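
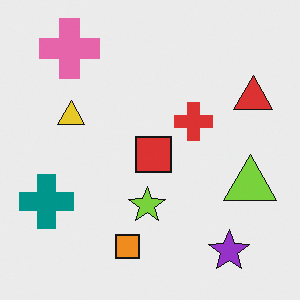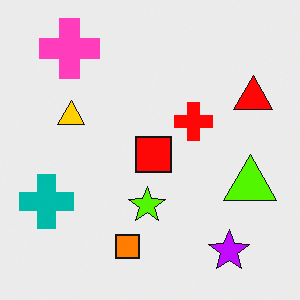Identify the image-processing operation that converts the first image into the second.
It was made much more vivid (saturation change).

All colors are more vivid — a global saturation change.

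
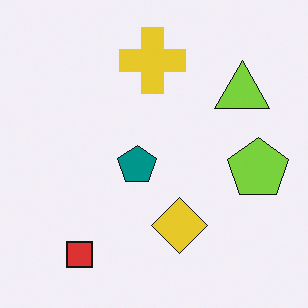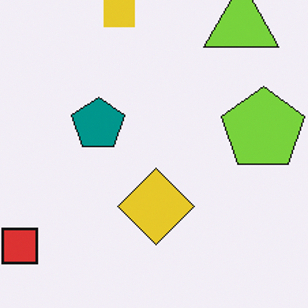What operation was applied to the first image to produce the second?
The second image is the first cropped slightly and scaled back up.

The visible shapes are larger and the field of view is narrower; shapes near the original edges may be partly or wholly outside the frame — a crop-and-rescale.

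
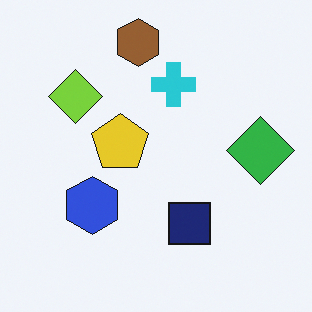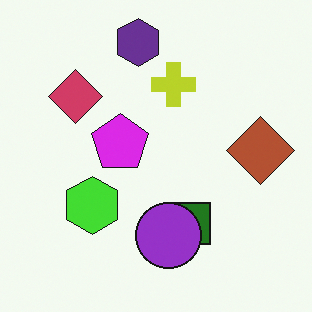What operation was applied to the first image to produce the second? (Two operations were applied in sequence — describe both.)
The transformation is: hue-shifted by a large amount, then overlaid with an additional purple circle.

Every shape's color has rotated by the same amount around the hue wheel — a uniform hue shift. A purple circle appears in the second image that is absent from the first.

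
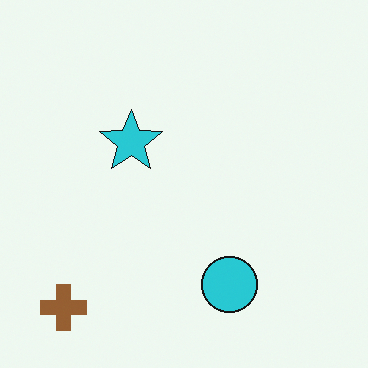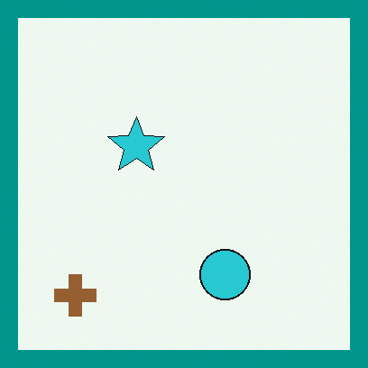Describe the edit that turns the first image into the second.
It was framed with a teal border.

A solid teal frame runs around the edge of the second image, with the content slightly shrunk inside it.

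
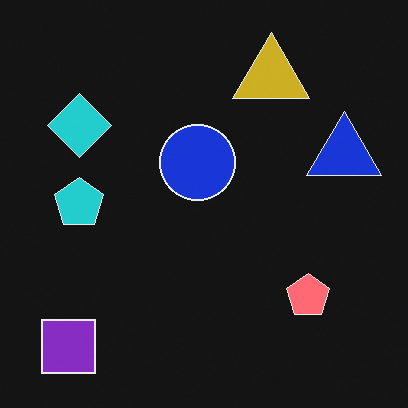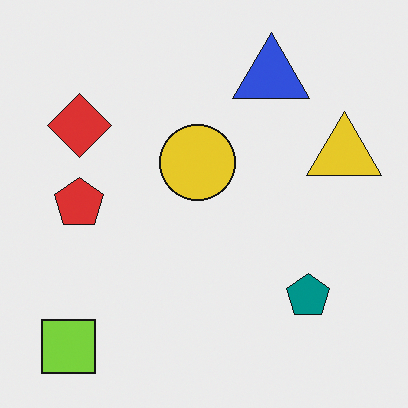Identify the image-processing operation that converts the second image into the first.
This is the original image color-inverted (negative).

The light background has become dark and every shape's color is its complement — a photographic negative.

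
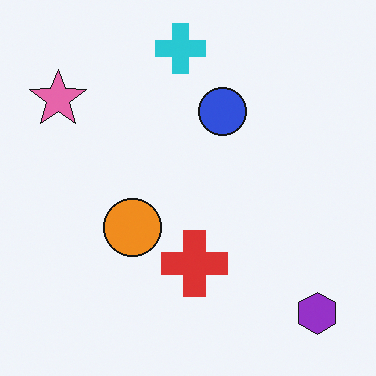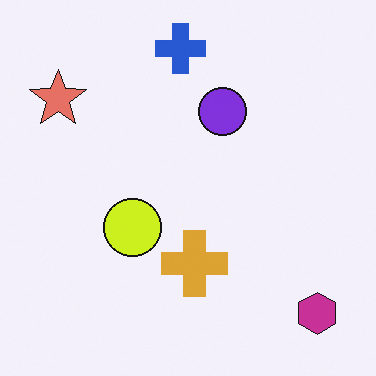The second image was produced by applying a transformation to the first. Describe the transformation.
This is the original image hue-shifted by a small amount.

Every shape's color has rotated by the same amount around the hue wheel — a uniform hue shift.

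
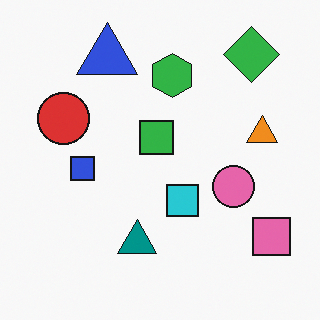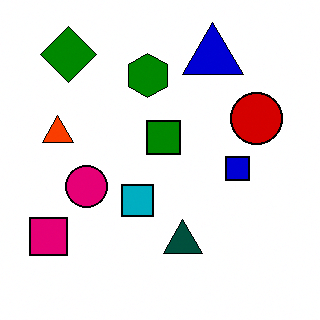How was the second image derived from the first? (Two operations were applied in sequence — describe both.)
The transformation is: flipped horizontally (left ↔ right), then boosted in contrast.

The pink square is in the bottom-right of the first image and the bottom-left of the second — shapes on opposite sides of the vertical midline have swapped in a mirror flip. Tones are pushed away from mid-grey across the whole image — a global contrast change.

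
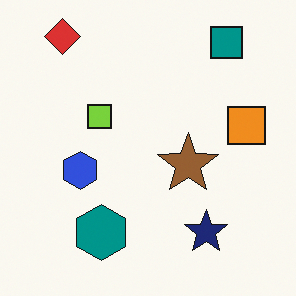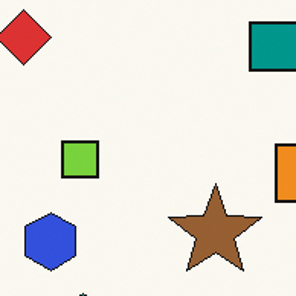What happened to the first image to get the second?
Cropped to a modestly smaller region and rescaled.

The visible shapes are larger and the field of view is narrower; shapes near the original edges may be partly or wholly outside the frame — a crop-and-rescale.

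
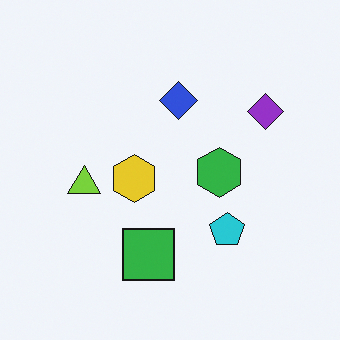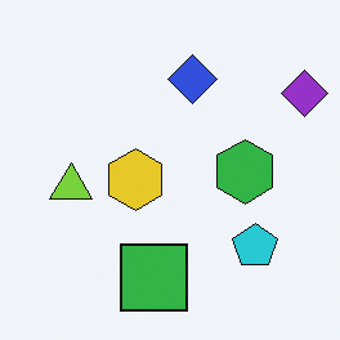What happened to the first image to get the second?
Cropped slightly and scaled back up.

The visible shapes are larger and the field of view is narrower; shapes near the original edges may be partly or wholly outside the frame — a crop-and-rescale.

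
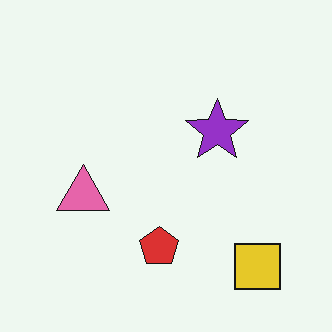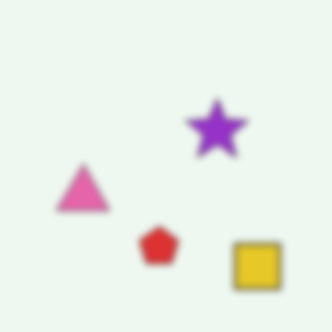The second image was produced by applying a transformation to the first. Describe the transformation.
The second image is the first moderately blurred.

Shape edges and outlines are uniformly softened across the whole image.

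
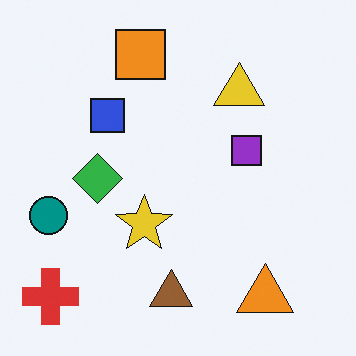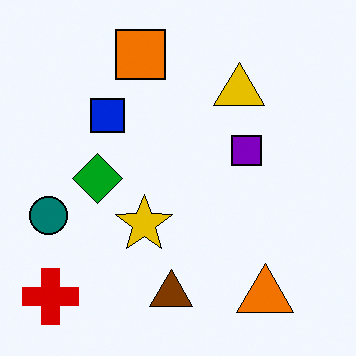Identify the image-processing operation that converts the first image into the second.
This is the original image given slightly increased contrast.

Tones are pushed away from mid-grey across the whole image — a global contrast change.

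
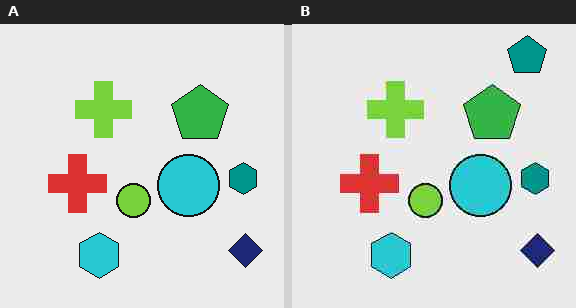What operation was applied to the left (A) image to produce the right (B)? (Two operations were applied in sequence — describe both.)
The image was heavily JPEG-compressed with obvious blocking artifacts, then overlaid with an additional teal pentagon.

Blocky 8×8 compression artifacts appear around shape edges and the flat background shows ringing — characteristic JPEG degradation. A teal pentagon appears in the right (B) image that is absent from the left (A).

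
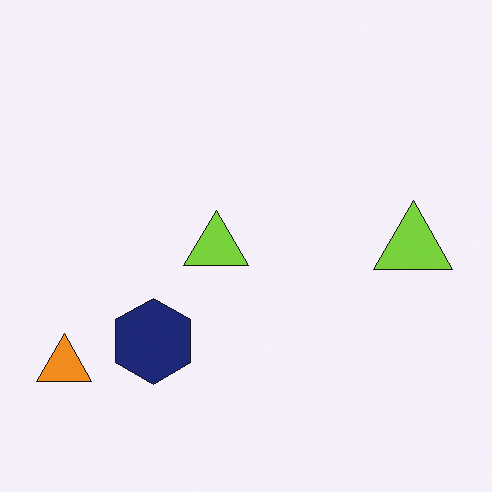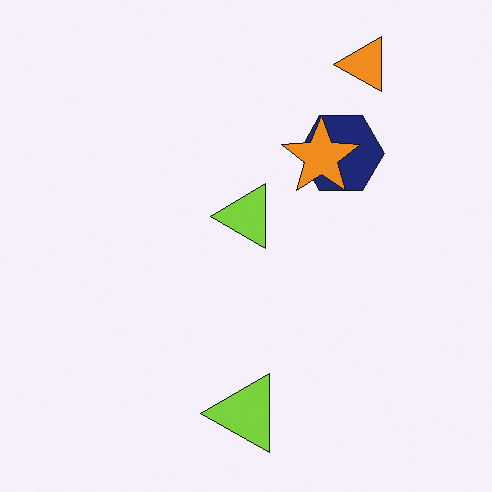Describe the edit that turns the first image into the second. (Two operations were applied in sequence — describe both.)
Transposed (reflected across the top-left ↔ bottom-right diagonal), then overlaid with an additional orange star.

Shapes have swapped their row and column positions — what was in the top-right is now in the bottom-left — a diagonal reflection. An orange star appears in the second image that is absent from the first.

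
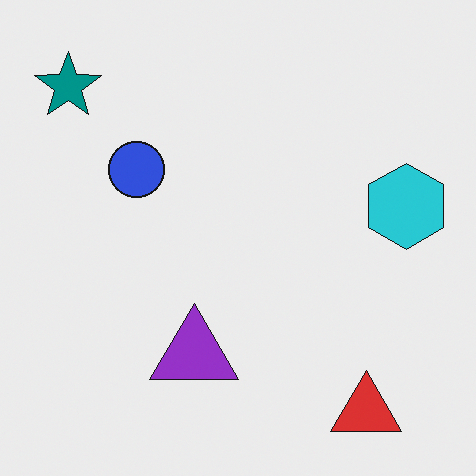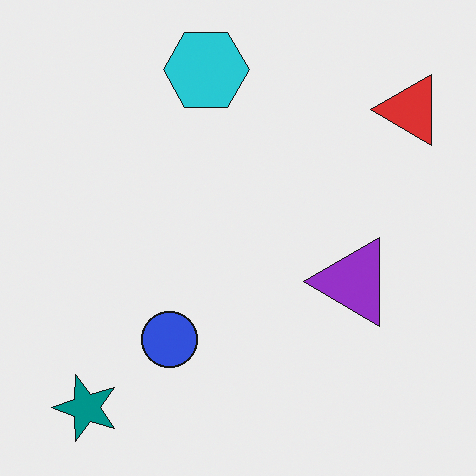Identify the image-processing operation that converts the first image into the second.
The second image is the first rotated 90° counter-clockwise.

The teal star sits in the top-left of the first image and the bottom-left of the second — consistent with a whole-image 90° counter-clockwise rotation.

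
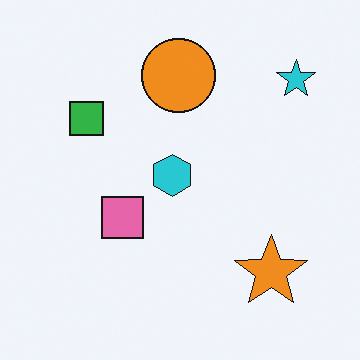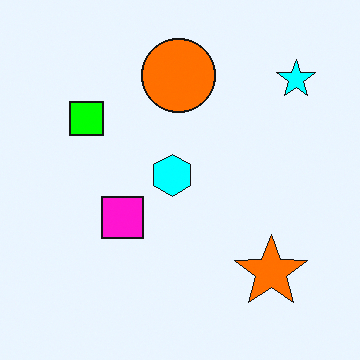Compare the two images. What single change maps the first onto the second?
The transformation is: heavily oversaturated.

All colors are more vivid — a global saturation change.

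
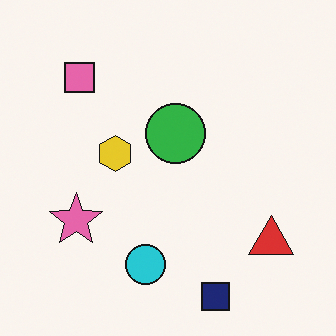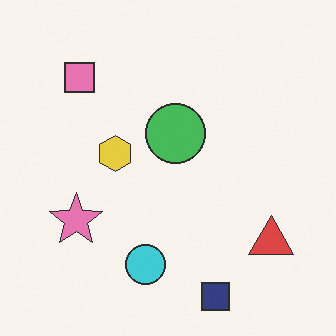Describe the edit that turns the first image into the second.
The transformation is: given slightly reduced contrast.

Tones are pushed toward mid-grey across the whole image — a global contrast change.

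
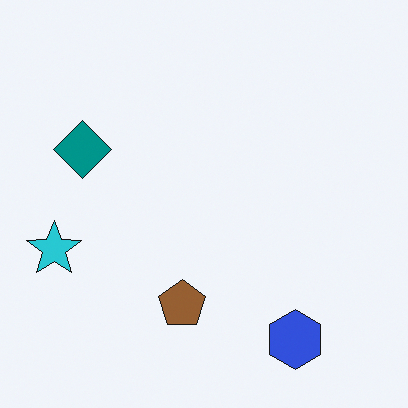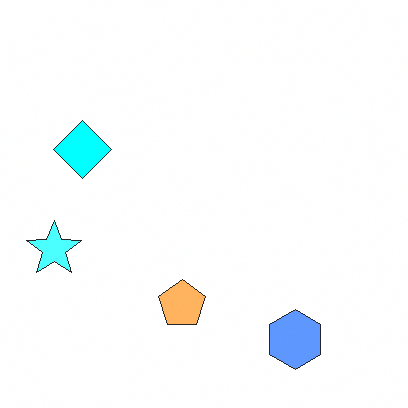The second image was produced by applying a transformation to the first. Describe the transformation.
Noticeably brightened.

Every pixel — background and shapes alike — is uniformly brightened.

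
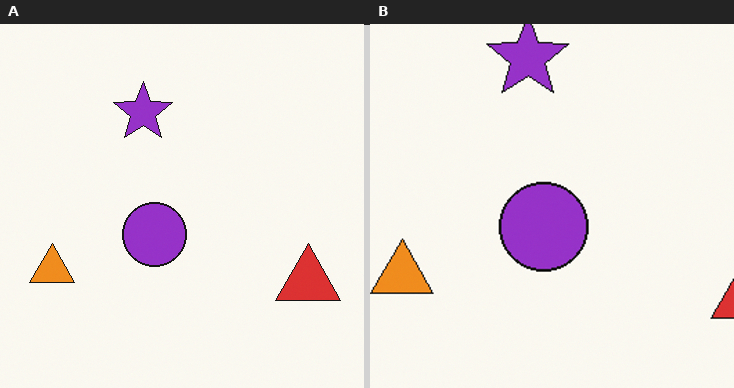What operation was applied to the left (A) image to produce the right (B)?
It was cropped slightly and scaled back up.

The visible shapes are larger and the field of view is narrower; shapes near the original edges may be partly or wholly outside the frame — a crop-and-rescale.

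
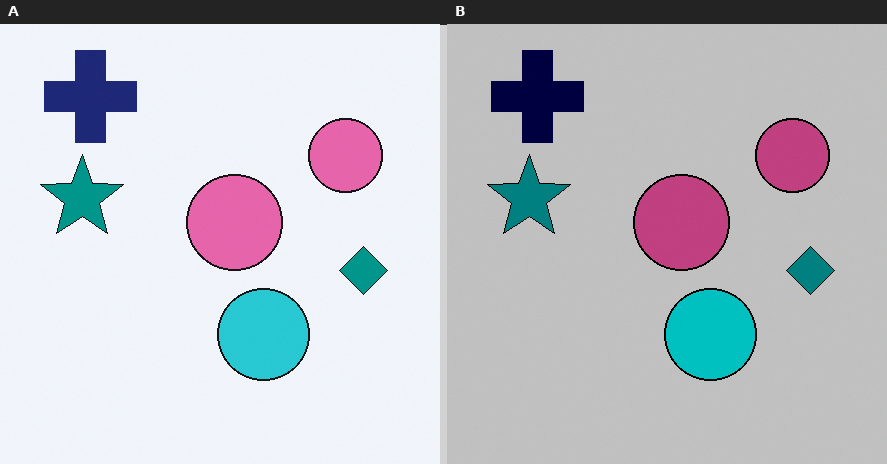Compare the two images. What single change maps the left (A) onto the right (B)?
Aggressively posterized.

Each flat color has snapped to a coarser quantized level — most visibly, the near-white background has dropped to a flat grey.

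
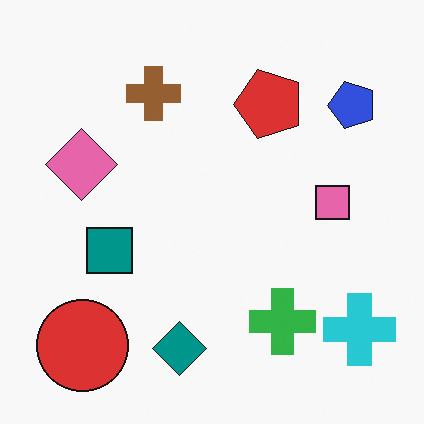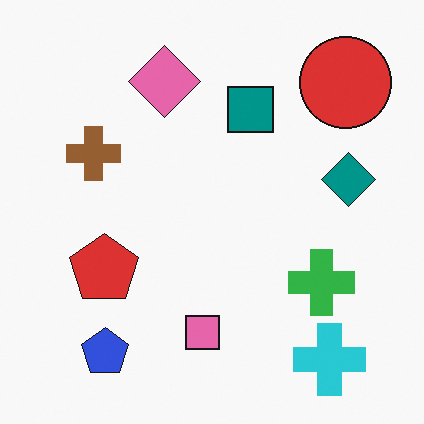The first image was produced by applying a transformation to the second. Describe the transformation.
It was transposed (reflected across the top-left ↔ bottom-right diagonal).

Shapes have swapped their row and column positions — what was in the top-right is now in the bottom-left — a diagonal reflection.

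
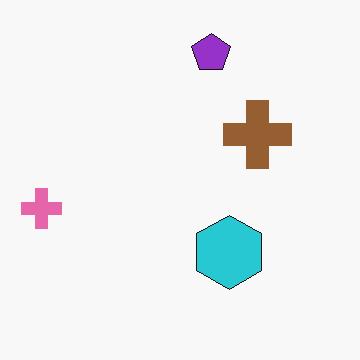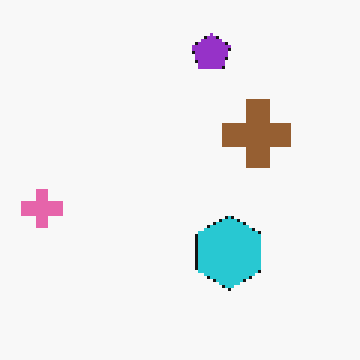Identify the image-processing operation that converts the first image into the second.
The transformation is: mildly pixelated.

Shapes are reduced to large square blocks; fine edges and outlines are lost — a downscale-then-upscale (mosaic) effect.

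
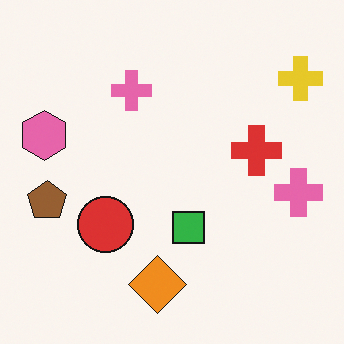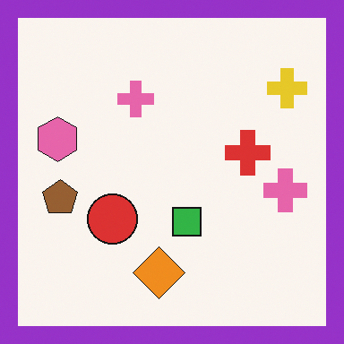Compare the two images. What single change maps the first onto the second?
The transformation is: framed with a purple border.

A solid purple frame runs around the edge of the second image, with the content slightly shrunk inside it.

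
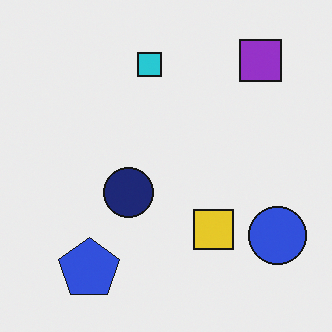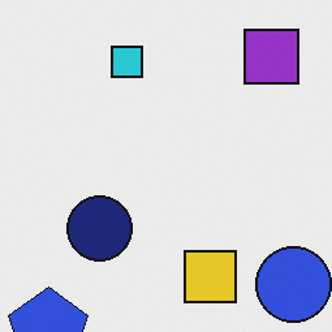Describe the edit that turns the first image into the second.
It was cropped to a modestly smaller region and rescaled.

The visible shapes are larger and the field of view is narrower; shapes near the original edges may be partly or wholly outside the frame — a crop-and-rescale.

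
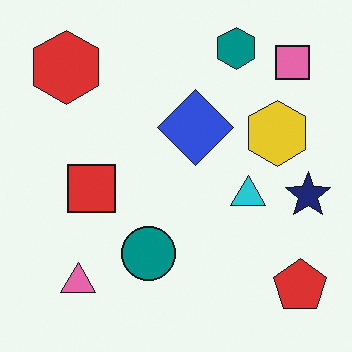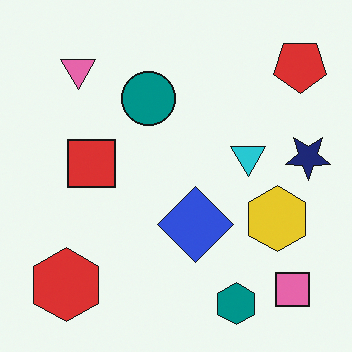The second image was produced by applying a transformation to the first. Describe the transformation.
The image was flipped vertically (top ↔ bottom).

The teal hexagon is in the top-right of the first image and the bottom-right of the second — shapes on opposite sides of the horizontal midline have swapped in a mirror flip.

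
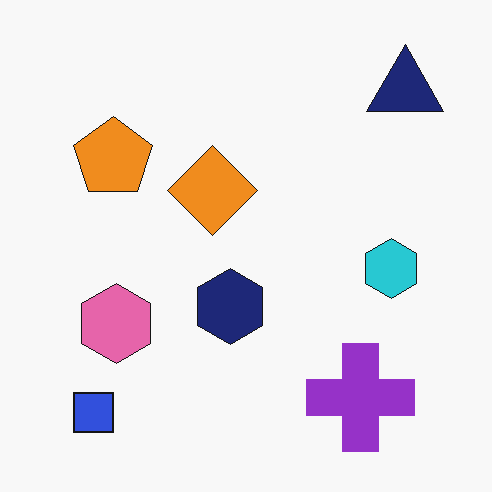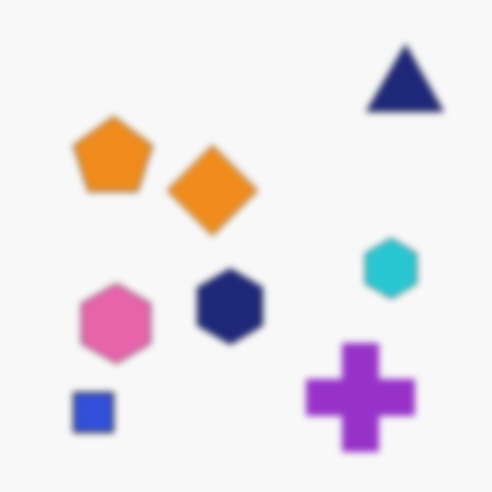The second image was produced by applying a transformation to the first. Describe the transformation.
This is the original image noticeably gaussian-blurred.

Shape edges and outlines are uniformly softened across the whole image.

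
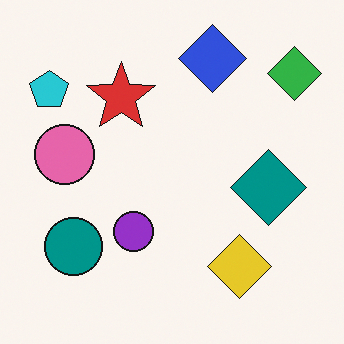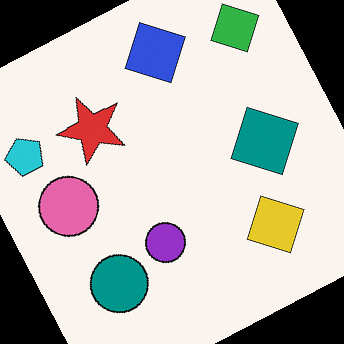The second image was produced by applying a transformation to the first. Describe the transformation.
It was rotated counter-clockwise by a moderate amount.

Every shape is tilted by the same angle and the image corners show triangular fill wedges — a whole-image rotation by a non-right angle.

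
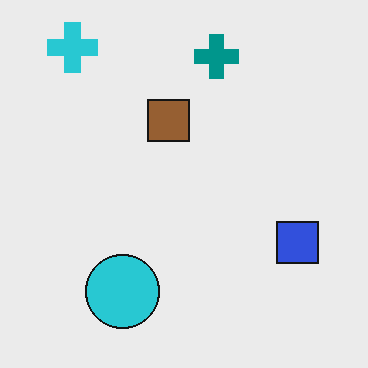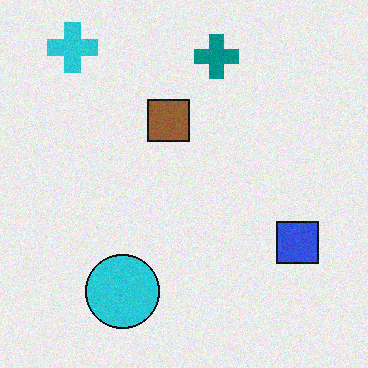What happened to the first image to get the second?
It was degraded with a light layer of grain.

Random speckle covers the whole image, including the flat background.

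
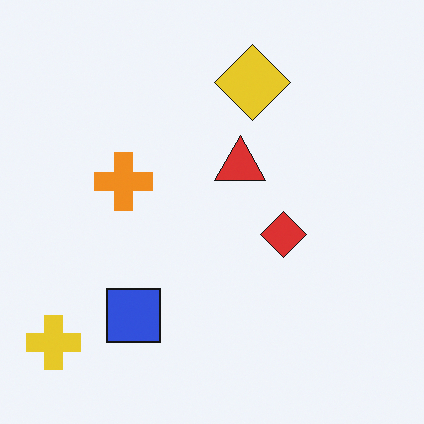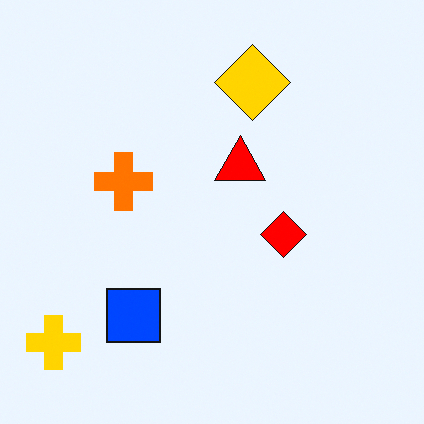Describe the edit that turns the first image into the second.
The transformation is: heavily oversaturated.

All colors are more vivid — a global saturation change.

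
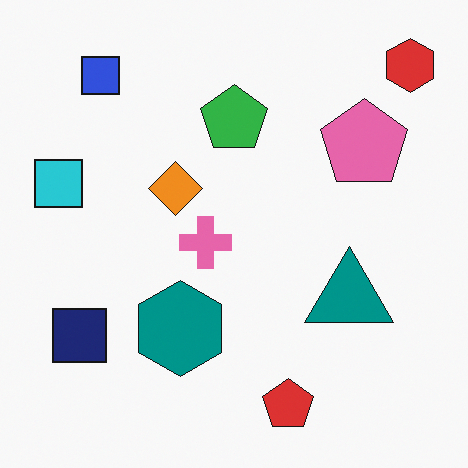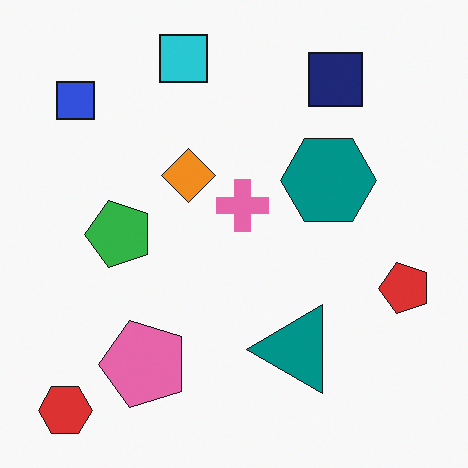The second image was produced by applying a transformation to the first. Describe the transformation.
Transposed (reflected across the top-left ↔ bottom-right diagonal).

Shapes have swapped their row and column positions — what was in the top-right is now in the bottom-left — a diagonal reflection.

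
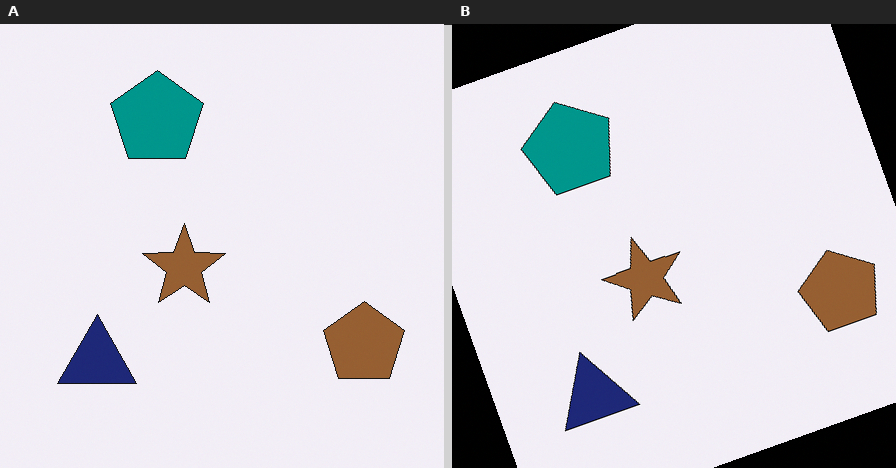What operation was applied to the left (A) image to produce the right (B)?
The right (B) image is the left (A) rotated counter-clockwise by a moderate amount.

Every shape is tilted by the same angle and the image corners show triangular fill wedges — a whole-image rotation by a non-right angle.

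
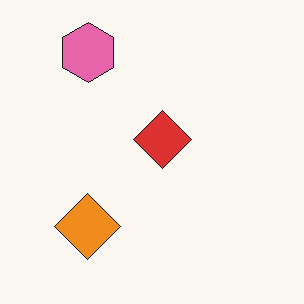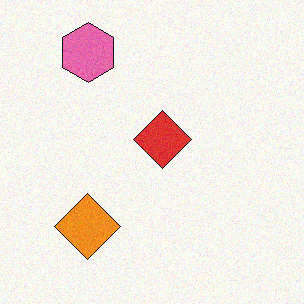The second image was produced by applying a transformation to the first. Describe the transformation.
The image was degraded with light additive noise.

Random speckle covers the whole image, including the flat background.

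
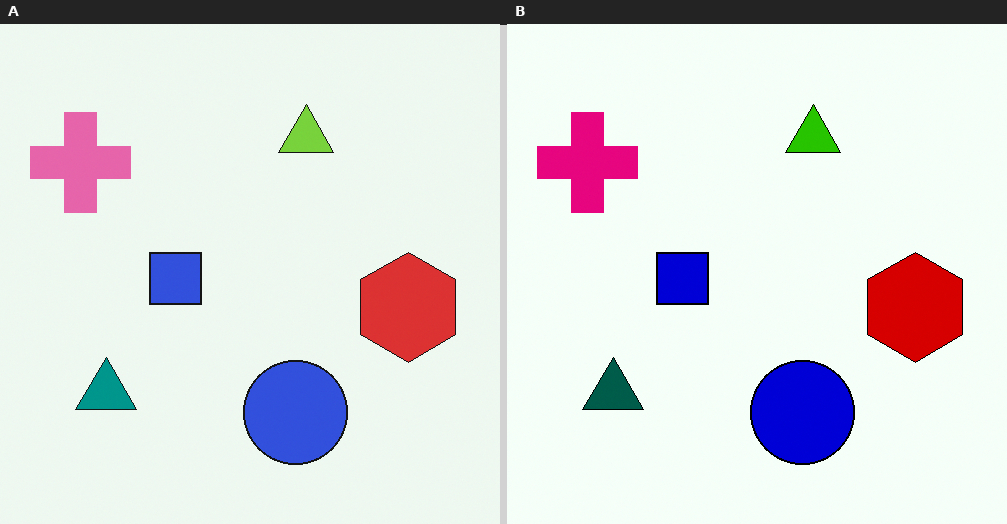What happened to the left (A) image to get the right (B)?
The right (B) image is the left (A) given much higher contrast.

Tones are pushed away from mid-grey across the whole image — a global contrast change.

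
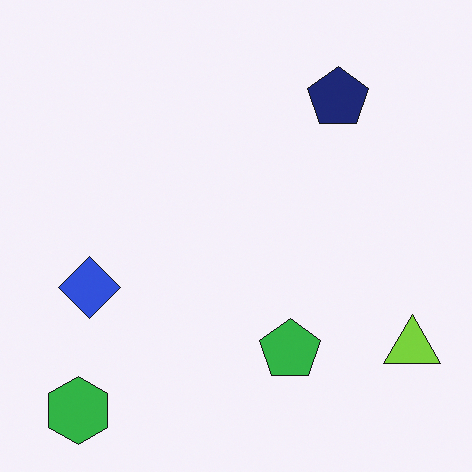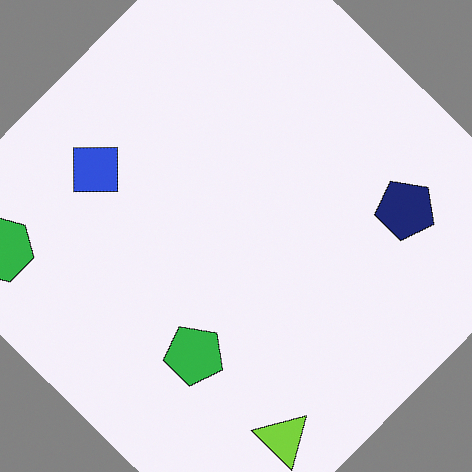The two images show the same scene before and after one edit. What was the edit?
It was rotated clockwise by a large amount — several tens of degrees.

Every shape is tilted by the same angle and the image corners show triangular fill wedges — a whole-image rotation by a non-right angle.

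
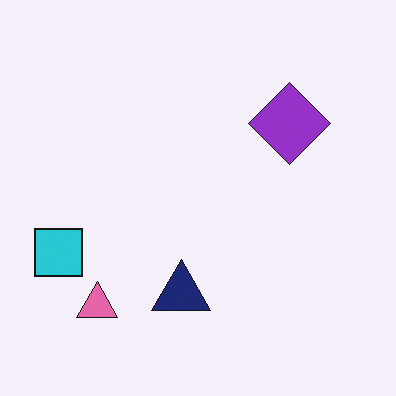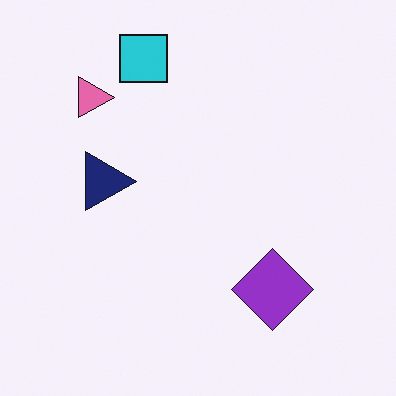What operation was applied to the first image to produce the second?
The image was rotated 90° clockwise.

The cyan square sits in the left of the first image and the top of the second — consistent with a whole-image 90° clockwise rotation.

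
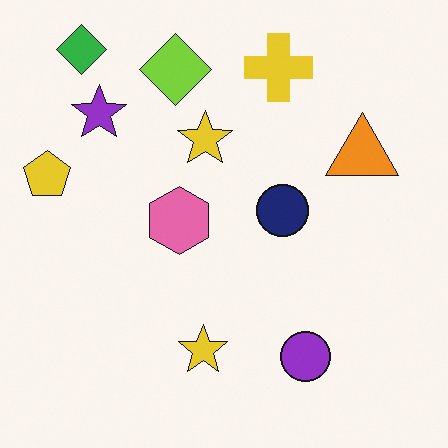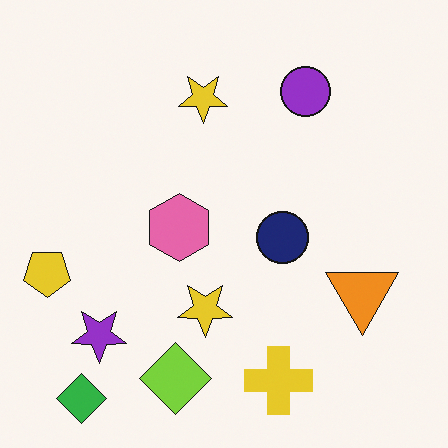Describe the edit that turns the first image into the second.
The second image is the first flipped vertically (top ↔ bottom).

The green diamond is in the top-left of the first image and the bottom-left of the second — shapes on opposite sides of the horizontal midline have swapped in a mirror flip.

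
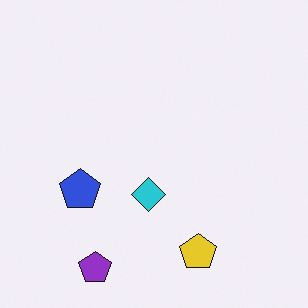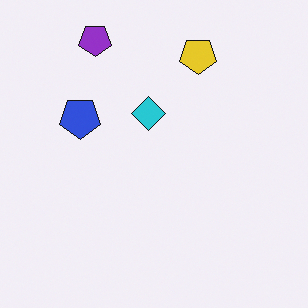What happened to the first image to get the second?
Flipped vertically (top ↔ bottom).

The purple pentagon is in the bottom-left of the first image and the top-left of the second — shapes on opposite sides of the horizontal midline have swapped in a mirror flip.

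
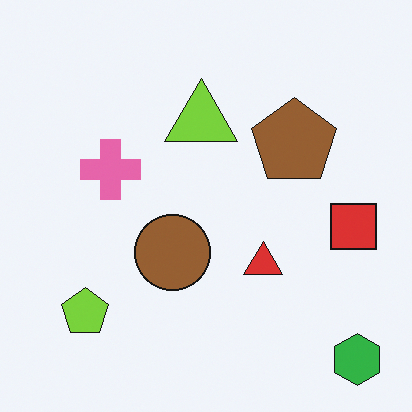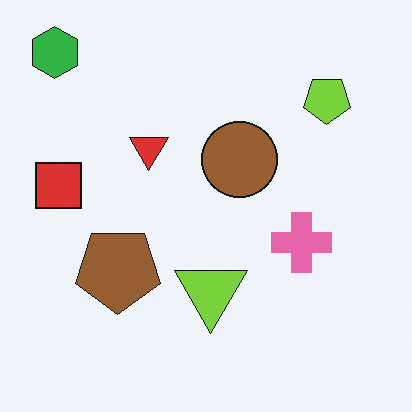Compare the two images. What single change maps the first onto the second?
Rotated 180°.

The green hexagon sits in the bottom-right of the first image and the top-left of the second — consistent with a whole-image 180° rotation.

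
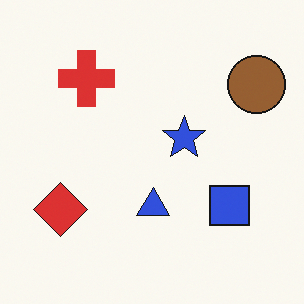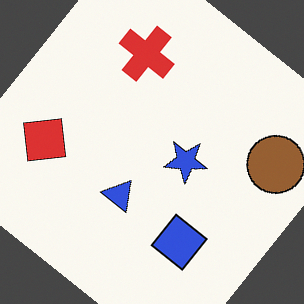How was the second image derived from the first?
Rotated clockwise by a large amount — several tens of degrees.

Every shape is tilted by the same angle and the image corners show triangular fill wedges — a whole-image rotation by a non-right angle.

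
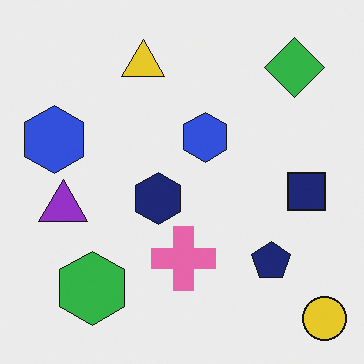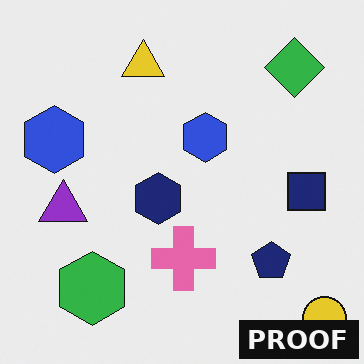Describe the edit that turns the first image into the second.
This is the original image watermarked with the text "PROOF" in the lower-right corner.

A dark label reading "PROOF" appears in the lower-right corner.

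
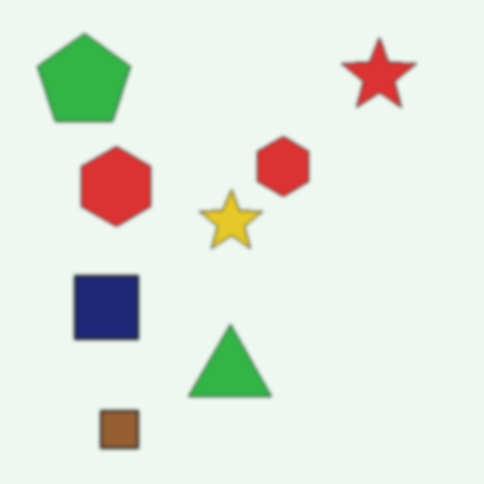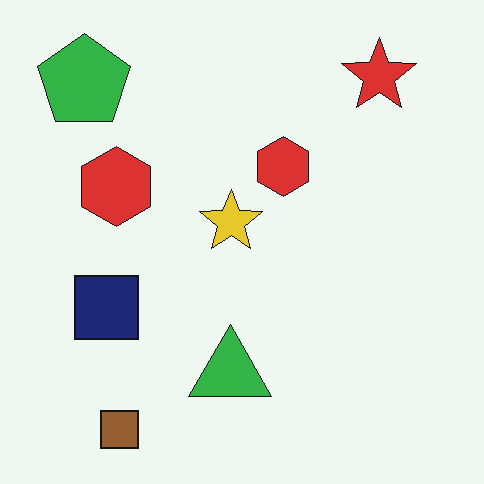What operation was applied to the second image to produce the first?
This is the original image given a subtle gaussian blur.

Shape edges and outlines are uniformly softened across the whole image.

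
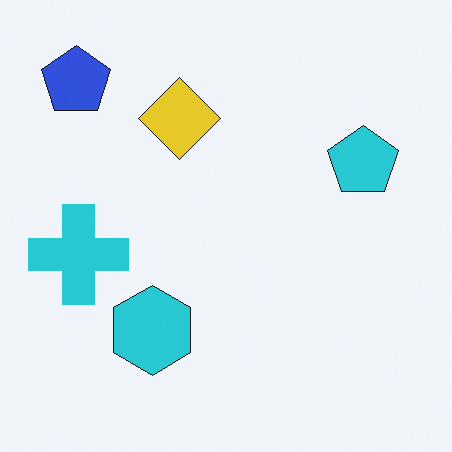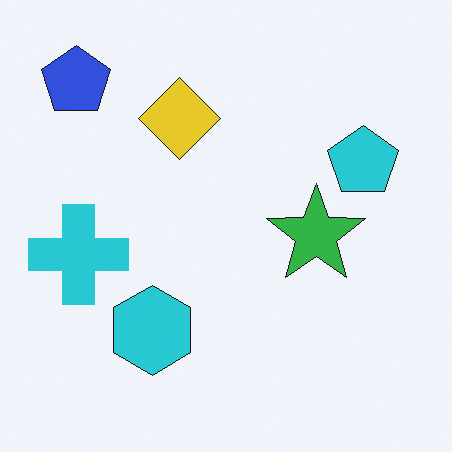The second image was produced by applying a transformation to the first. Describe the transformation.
This is the original image overlaid with an additional green star.

A green star appears in the second image that is absent from the first.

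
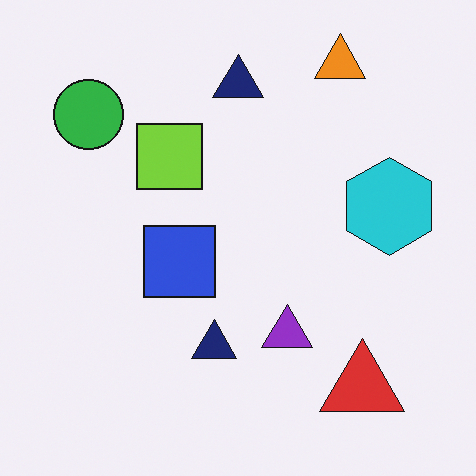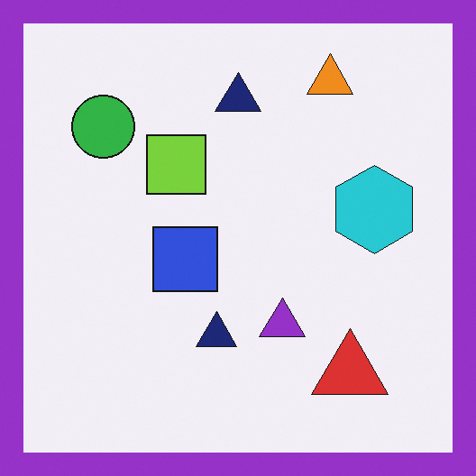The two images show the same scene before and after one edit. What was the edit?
The image was framed with a purple border.

A solid purple frame runs around the edge of the second image, with the content slightly shrunk inside it.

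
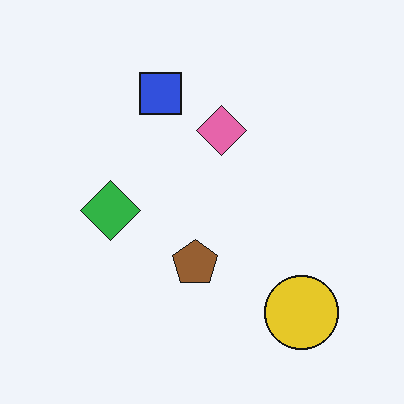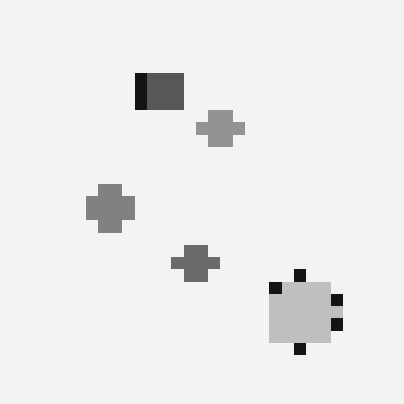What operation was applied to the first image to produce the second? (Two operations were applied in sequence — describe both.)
The image was converted to grayscale, then coarsely pixelated.

All color is removed — every shape is now a shade of grey. Shapes are reduced to large square blocks; fine edges and outlines are lost — a downscale-then-upscale (mosaic) effect.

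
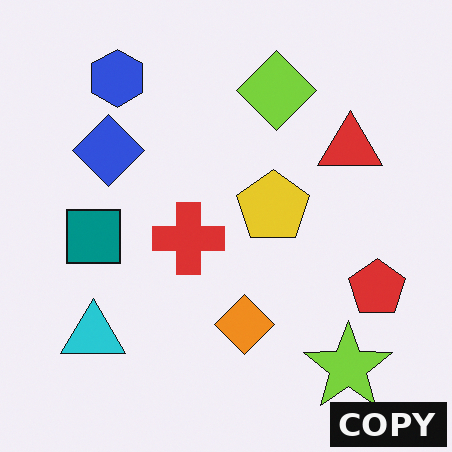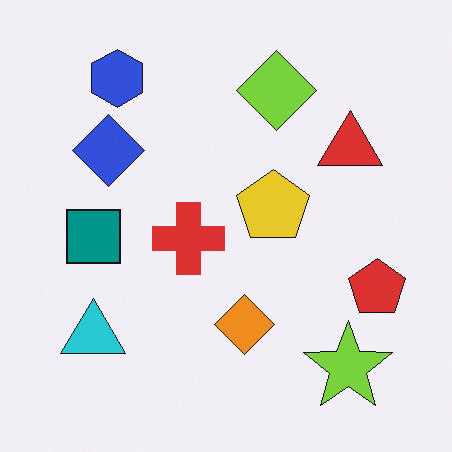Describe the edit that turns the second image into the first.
The image was watermarked with the text "COPY" in the lower-right corner.

A dark label reading "COPY" appears in the lower-right corner.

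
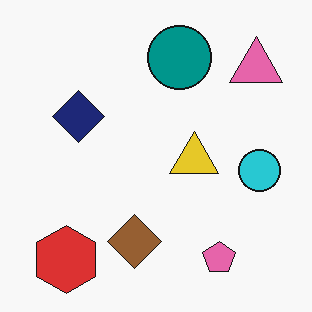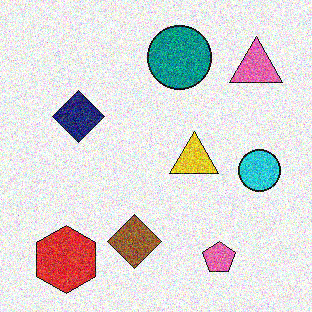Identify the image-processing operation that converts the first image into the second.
Degraded with a thick layer of grain.

Random speckle covers the whole image, including the flat background.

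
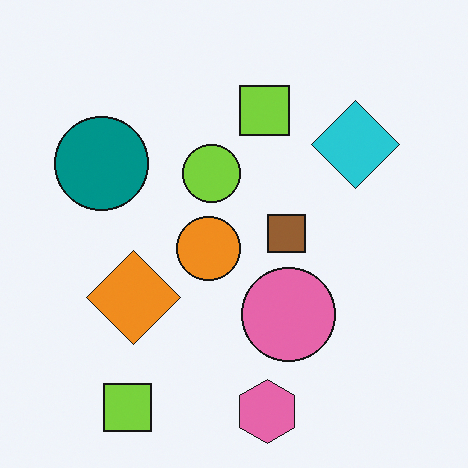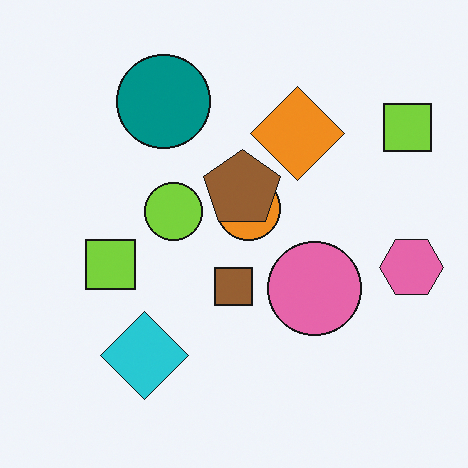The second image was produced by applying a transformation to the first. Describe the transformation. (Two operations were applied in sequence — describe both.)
Transposed (reflected across the top-left ↔ bottom-right diagonal), then overlaid with an additional brown pentagon.

Shapes have swapped their row and column positions — what was in the top-right is now in the bottom-left — a diagonal reflection. A brown pentagon appears in the second image that is absent from the first.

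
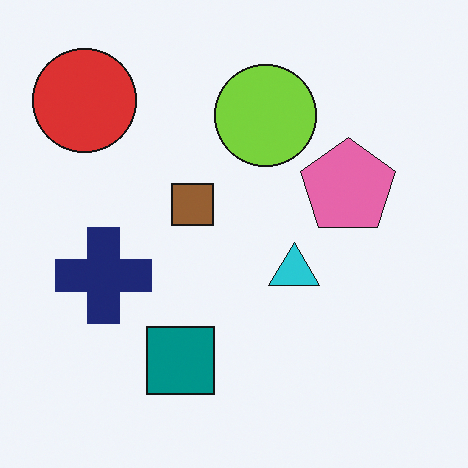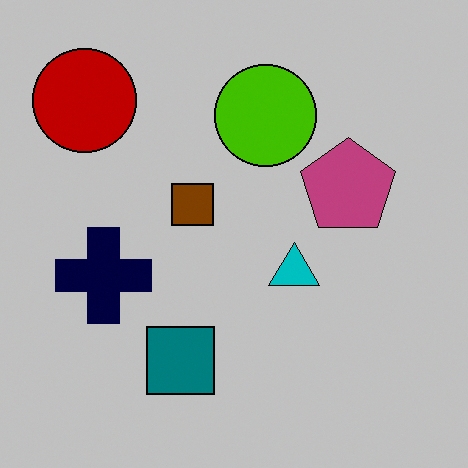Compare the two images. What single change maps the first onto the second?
This is the original image heavily posterized to just a handful of flat colors.

Each flat color has snapped to a coarser quantized level — most visibly, the near-white background has dropped to a flat grey.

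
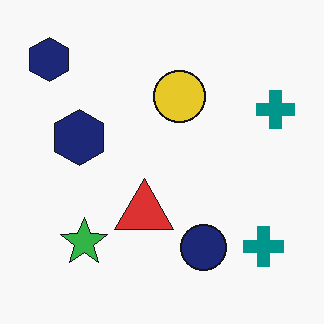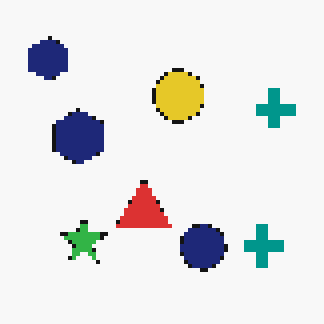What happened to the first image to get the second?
Lightly pixelated (a mild mosaic effect).

Shapes are reduced to large square blocks; fine edges and outlines are lost — a downscale-then-upscale (mosaic) effect.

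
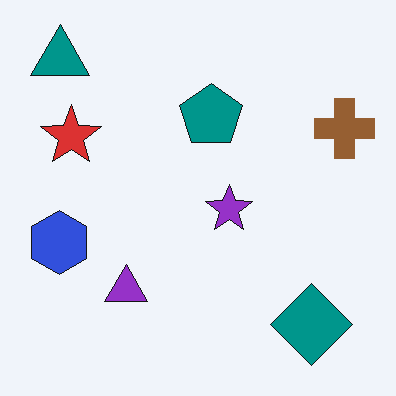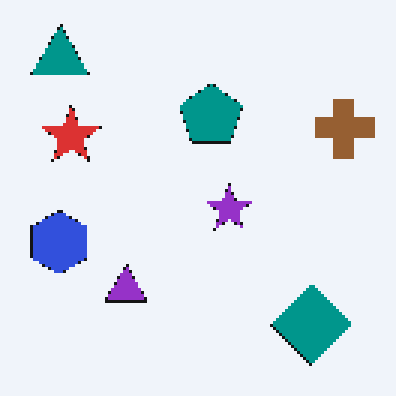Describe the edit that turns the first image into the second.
It was lightly pixelated (a mild mosaic effect).

Shapes are reduced to large square blocks; fine edges and outlines are lost — a downscale-then-upscale (mosaic) effect.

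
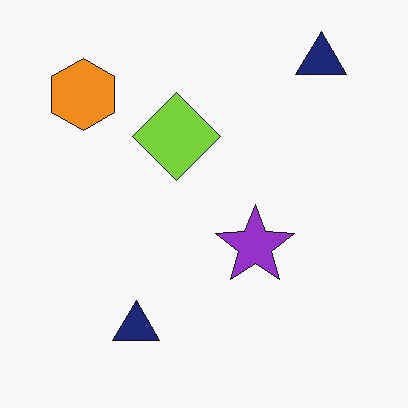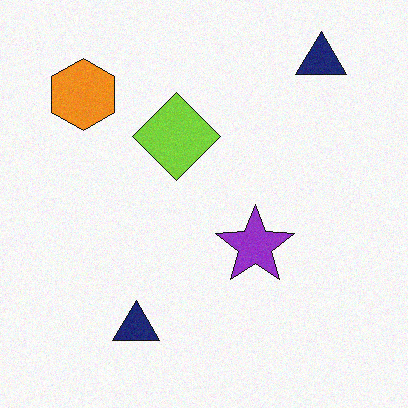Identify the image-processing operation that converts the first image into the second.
The transformation is: degraded with a light layer of grain.

Random speckle covers the whole image, including the flat background.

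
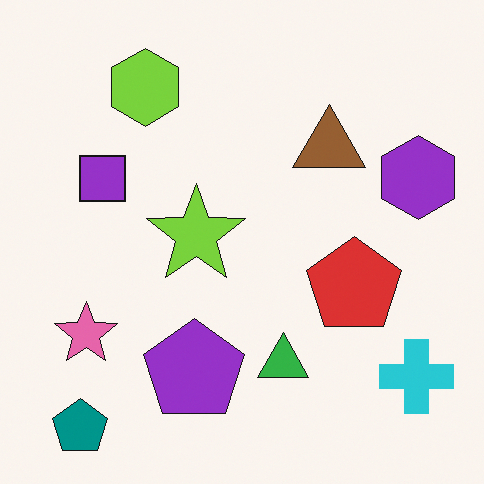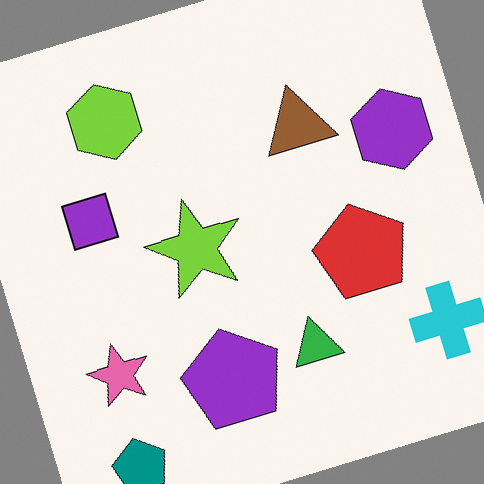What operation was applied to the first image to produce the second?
This is the original image rotated counter-clockwise by a clearly visible amount.

Every shape is tilted by the same angle and the image corners show triangular fill wedges — a whole-image rotation by a non-right angle.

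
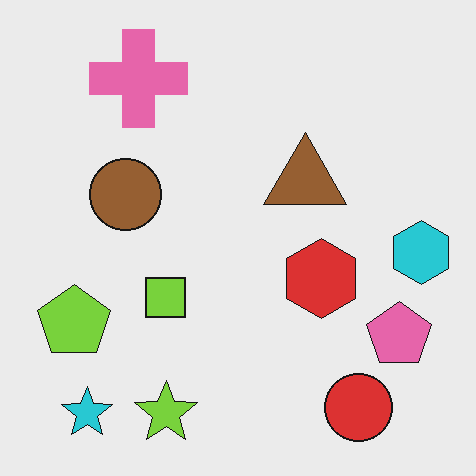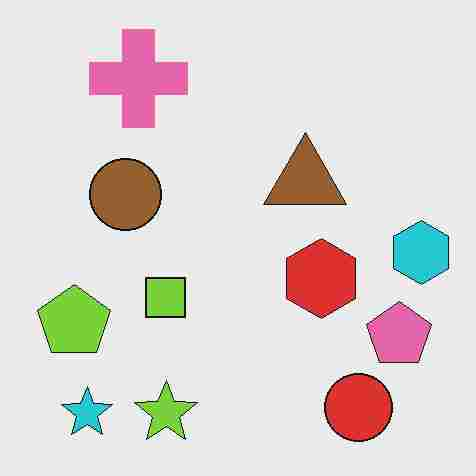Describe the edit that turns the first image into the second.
This is the original image heavily JPEG-compressed with obvious blocking artifacts.

Blocky 8×8 compression artifacts appear around shape edges and the flat background shows ringing — characteristic JPEG degradation.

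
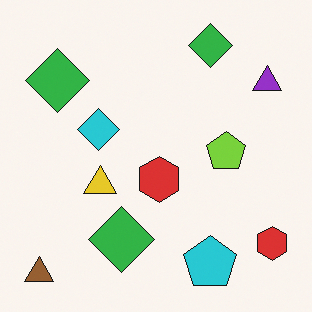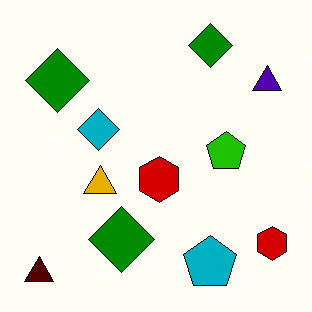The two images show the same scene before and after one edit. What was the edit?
This is the original image given much higher contrast.

Tones are pushed away from mid-grey across the whole image — a global contrast change.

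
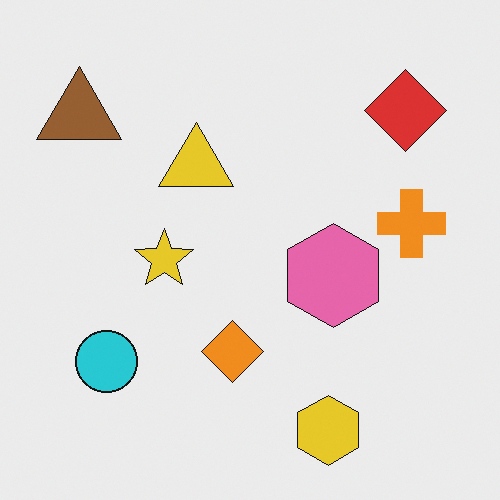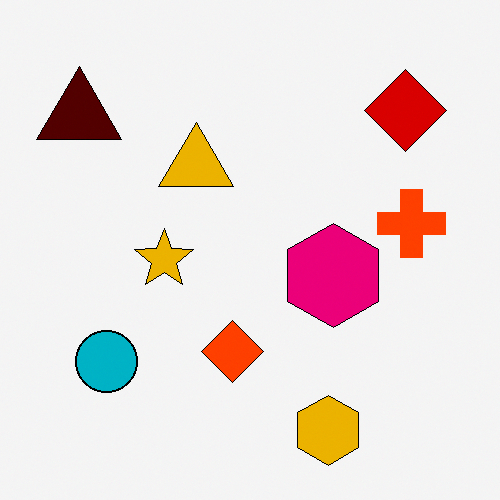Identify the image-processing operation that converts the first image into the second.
Given much higher contrast.

Tones are pushed away from mid-grey across the whole image — a global contrast change.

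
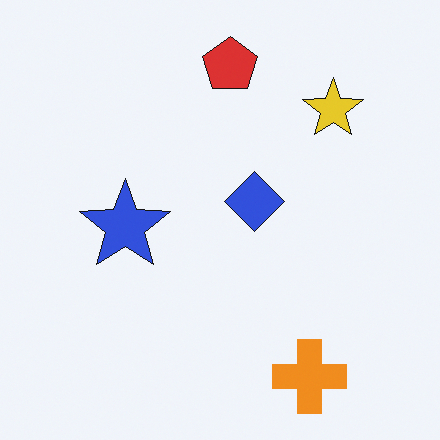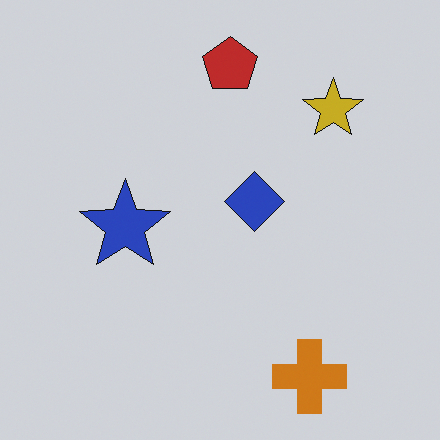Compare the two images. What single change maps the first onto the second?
The image was darkened a little.

Every pixel — background and shapes alike — is uniformly darkened.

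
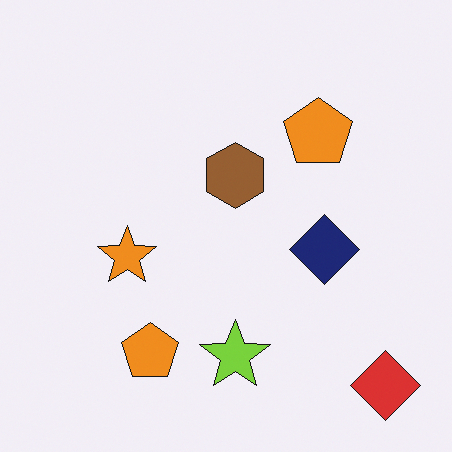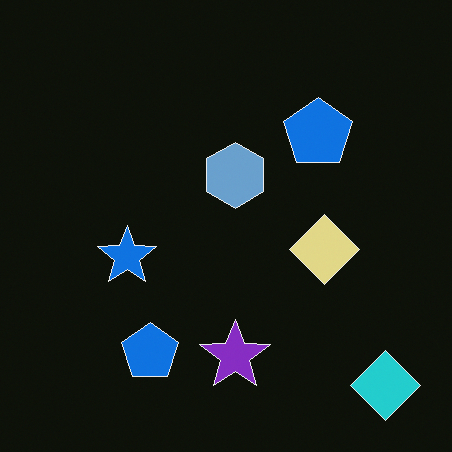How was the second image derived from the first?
The second image is the first color-inverted (negative).

The light background has become dark and every shape's color is its complement — a photographic negative.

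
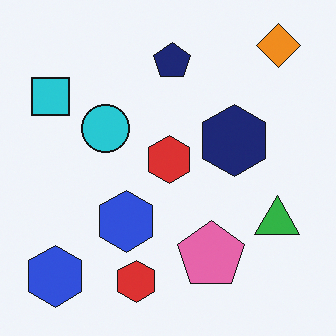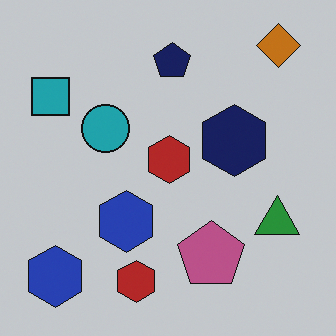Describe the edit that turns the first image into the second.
This is the original image slightly darkened.

Every pixel — background and shapes alike — is uniformly darkened.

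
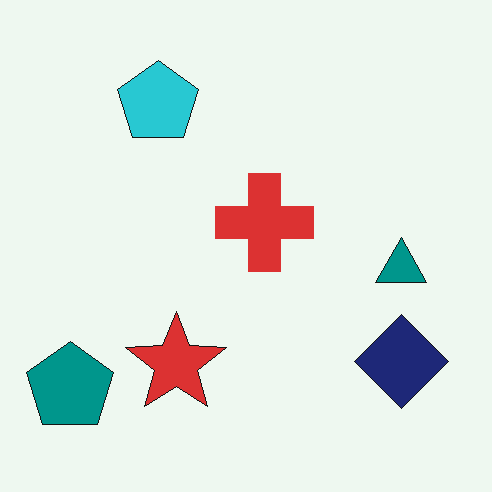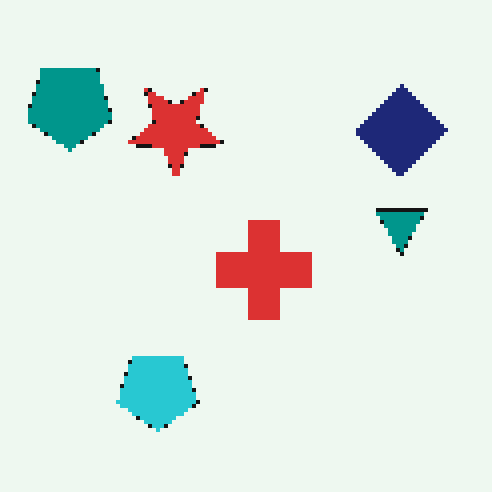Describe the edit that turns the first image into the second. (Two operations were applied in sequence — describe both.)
Mildly pixelated, then flipped vertically (top ↔ bottom).

Shapes are reduced to large square blocks; fine edges and outlines are lost — a downscale-then-upscale (mosaic) effect. The cyan pentagon is in the top-left of the first image and the bottom-left of the second — shapes on opposite sides of the horizontal midline have swapped in a mirror flip.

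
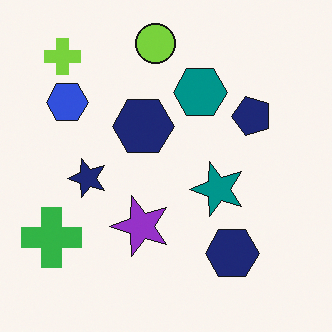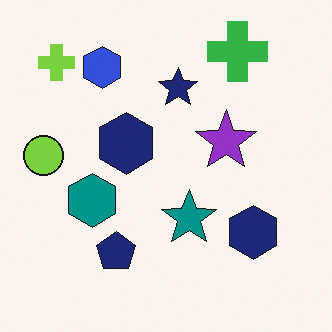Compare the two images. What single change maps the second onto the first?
The transformation is: transposed (reflected across the top-left ↔ bottom-right diagonal).

Shapes have swapped their row and column positions — what was in the top-right is now in the bottom-left — a diagonal reflection.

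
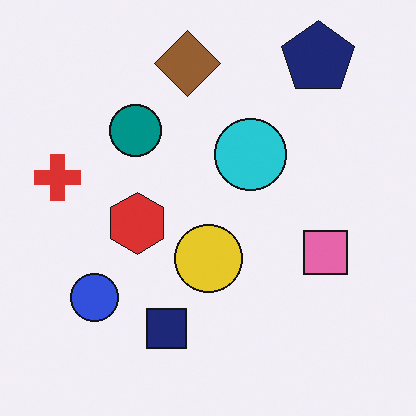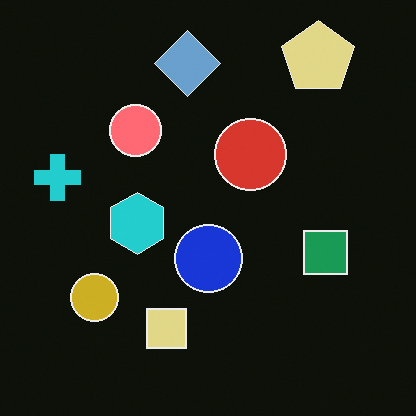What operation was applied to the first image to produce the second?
This is the original image color-inverted (negative).

The light background has become dark and every shape's color is its complement — a photographic negative.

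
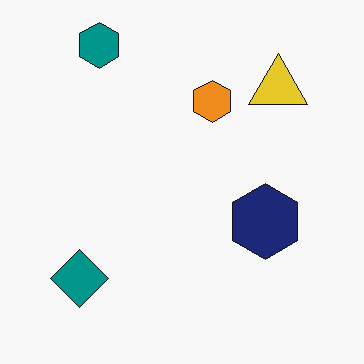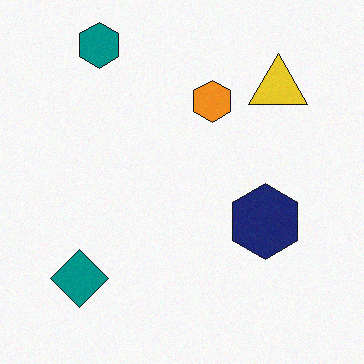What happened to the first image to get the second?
Degraded with a light layer of grain.

Random speckle covers the whole image, including the flat background.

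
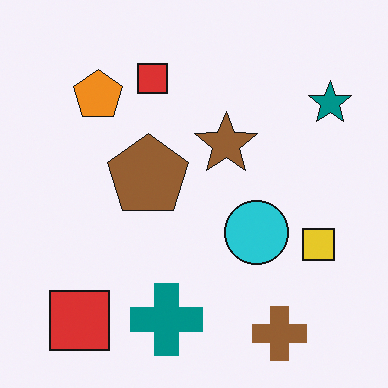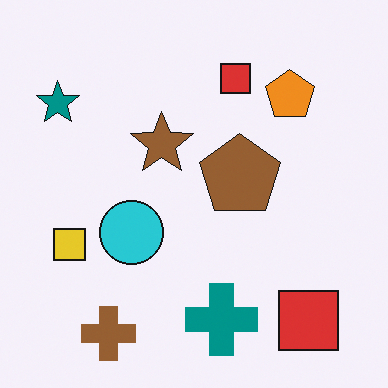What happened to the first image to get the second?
The second image is the first flipped horizontally (left ↔ right).

The teal star is in the top-right of the first image and the top-left of the second — shapes on opposite sides of the vertical midline have swapped in a mirror flip.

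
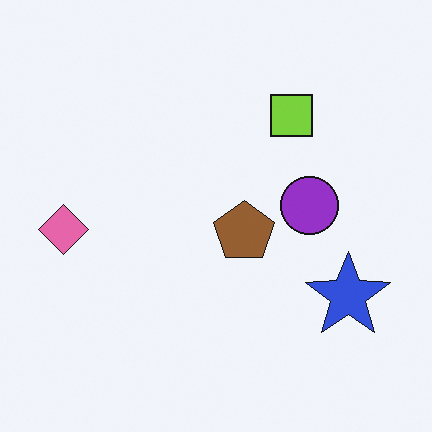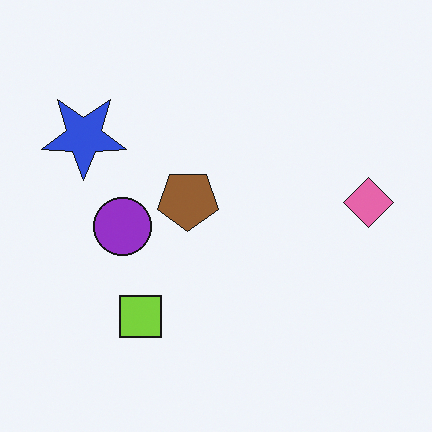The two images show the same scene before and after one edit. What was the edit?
It was rotated 180°.

The blue star sits in the bottom-right of the first image and the top-left of the second — consistent with a whole-image 180° rotation.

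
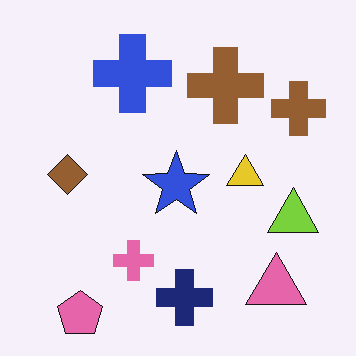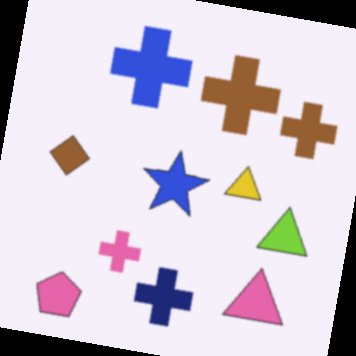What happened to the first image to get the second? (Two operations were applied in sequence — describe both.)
Slightly softened, then rotated clockwise by a small amount.

Shape edges and outlines are uniformly softened across the whole image. Every shape is tilted by the same angle and the image corners show triangular fill wedges — a whole-image rotation by a non-right angle.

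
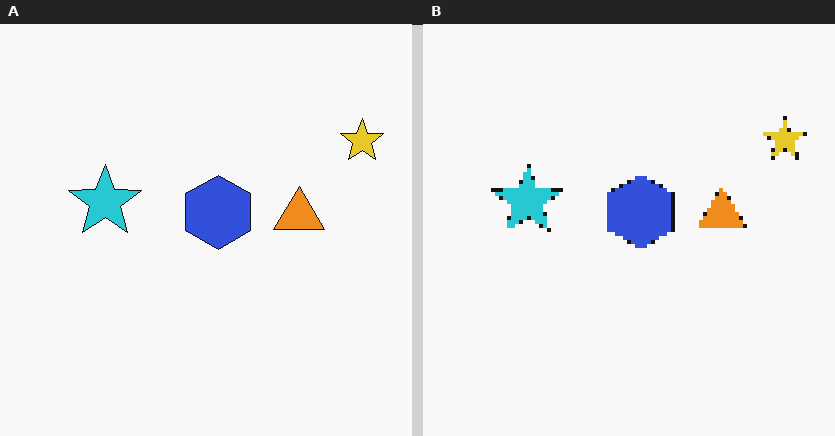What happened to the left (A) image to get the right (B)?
This is the original image lightly pixelated (a mild mosaic effect).

Shapes are reduced to large square blocks; fine edges and outlines are lost — a downscale-then-upscale (mosaic) effect.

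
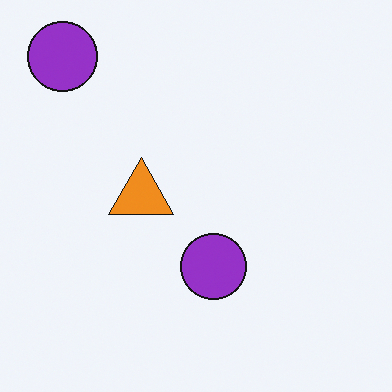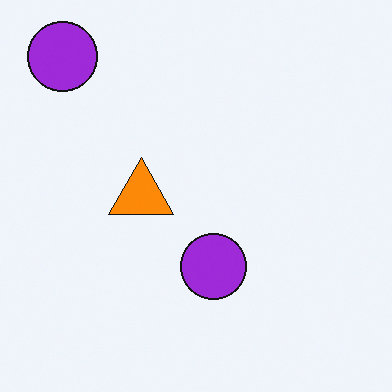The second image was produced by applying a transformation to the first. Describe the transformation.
This is the original image slightly oversaturated.

All colors are more vivid — a global saturation change.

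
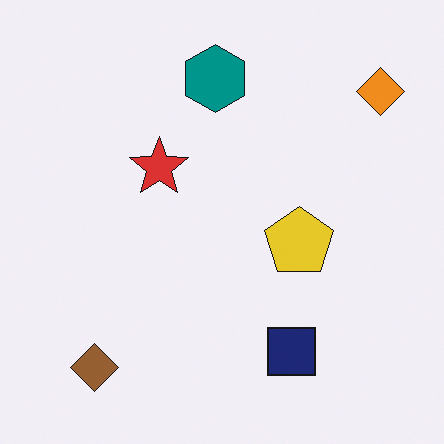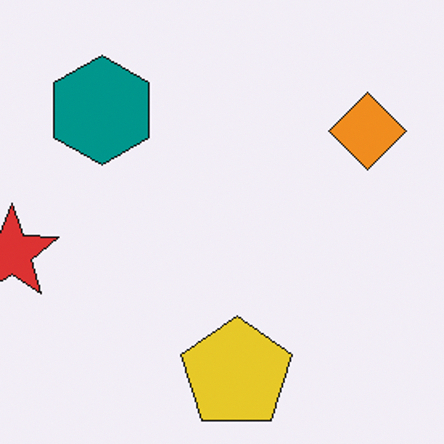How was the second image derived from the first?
The second image is the first cropped slightly and scaled back up.

The visible shapes are larger and the field of view is narrower; shapes near the original edges may be partly or wholly outside the frame — a crop-and-rescale.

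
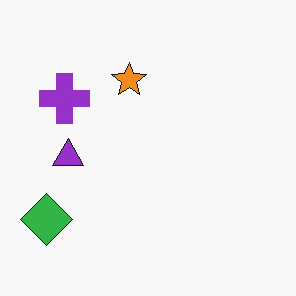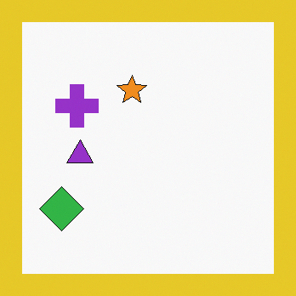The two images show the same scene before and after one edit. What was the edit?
Framed with a yellow border.

A solid yellow frame runs around the edge of the second image, with the content slightly shrunk inside it.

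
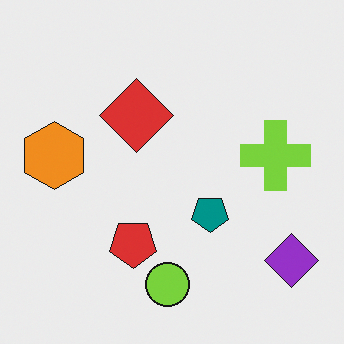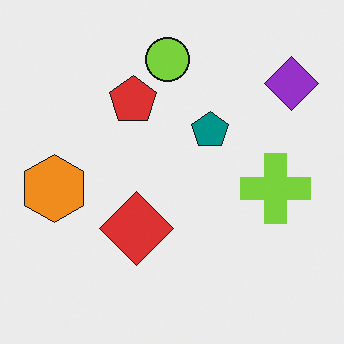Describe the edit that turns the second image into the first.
It was flipped vertically (top ↔ bottom).

The lime circle is in the top of the second image and the bottom of the first — shapes on opposite sides of the horizontal midline have swapped in a mirror flip.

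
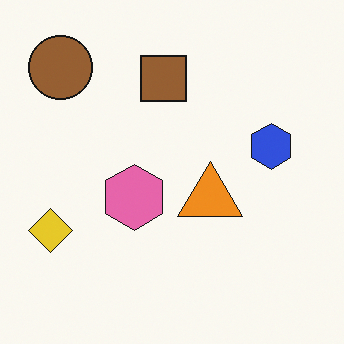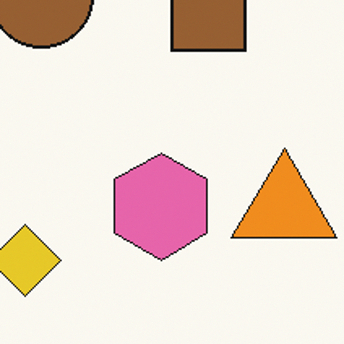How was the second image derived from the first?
The transformation is: cropped to a noticeably smaller region and rescaled.

The visible shapes are larger and the field of view is narrower; shapes near the original edges may be partly or wholly outside the frame — a crop-and-rescale.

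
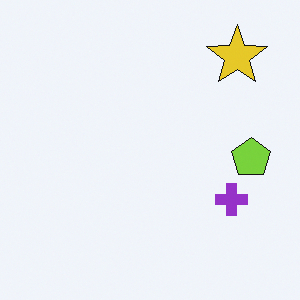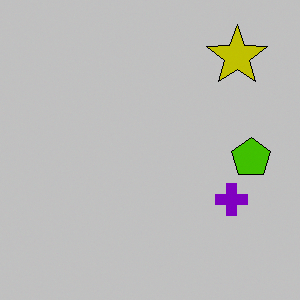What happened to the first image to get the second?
The image was aggressively posterized.

Each flat color has snapped to a coarser quantized level — most visibly, the near-white background has dropped to a flat grey.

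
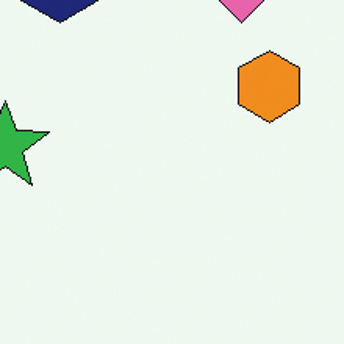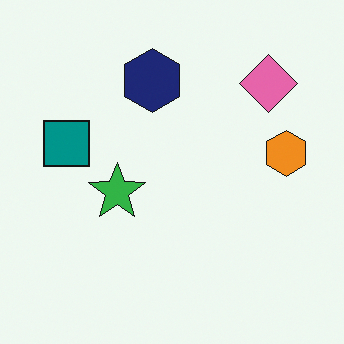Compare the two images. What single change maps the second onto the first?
The transformation is: cropped to a modestly smaller region and rescaled.

The visible shapes are larger and the field of view is narrower; shapes near the original edges may be partly or wholly outside the frame — a crop-and-rescale.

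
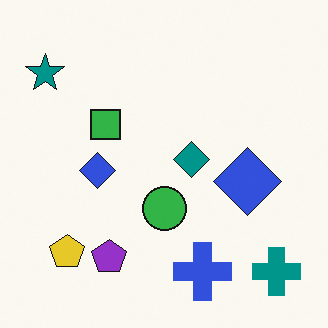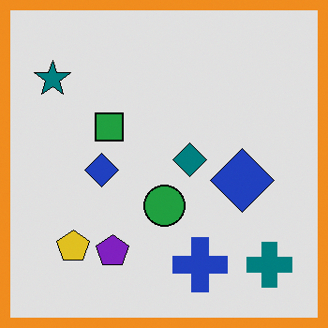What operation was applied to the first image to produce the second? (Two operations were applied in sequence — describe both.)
The image was posterized to a reduced palette, then framed with a orange border.

Each flat color has snapped to a coarser quantized level — most visibly, the near-white background has dropped to a flat grey. A solid orange frame runs around the edge of the second image, with the content slightly shrunk inside it.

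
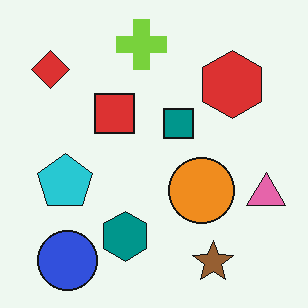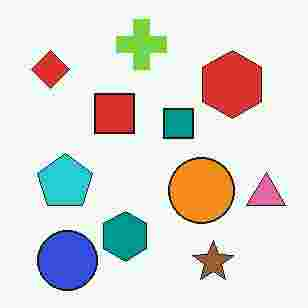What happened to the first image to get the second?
The image was degraded with heavy JPEG compression.

Blocky 8×8 compression artifacts appear around shape edges and the flat background shows ringing — characteristic JPEG degradation.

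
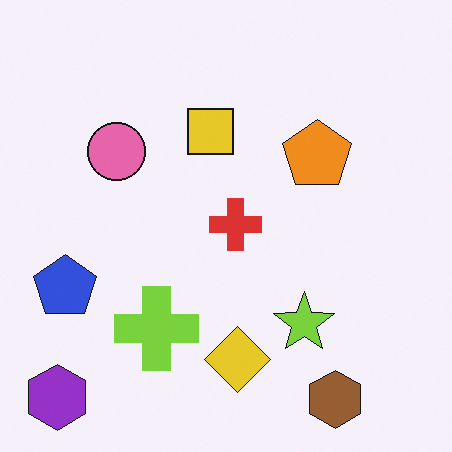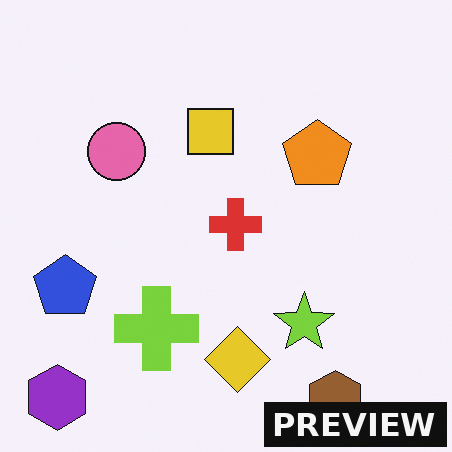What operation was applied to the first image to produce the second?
Watermarked with the text "PREVIEW" in the lower-right corner.

A dark label reading "PREVIEW" appears in the lower-right corner.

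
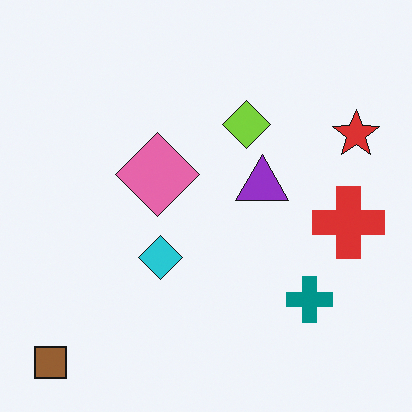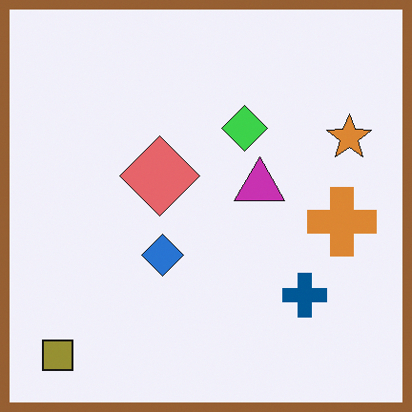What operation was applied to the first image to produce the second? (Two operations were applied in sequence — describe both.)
It was hue-shifted by a small amount, then framed with a brown border.

Every shape's color has rotated by the same amount around the hue wheel — a uniform hue shift. A solid brown frame runs around the edge of the second image, with the content slightly shrunk inside it.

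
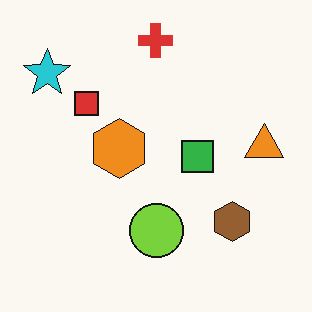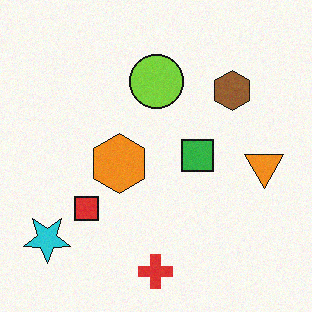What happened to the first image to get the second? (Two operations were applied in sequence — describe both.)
This is the original image flipped vertically (top ↔ bottom), then degraded with a light layer of grain.

The red cross is in the top of the first image and the bottom of the second — shapes on opposite sides of the horizontal midline have swapped in a mirror flip. Random speckle covers the whole image, including the flat background.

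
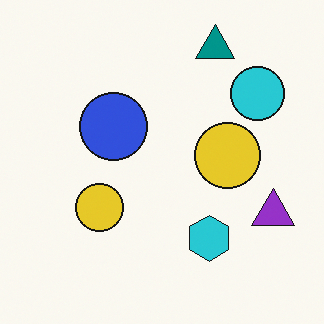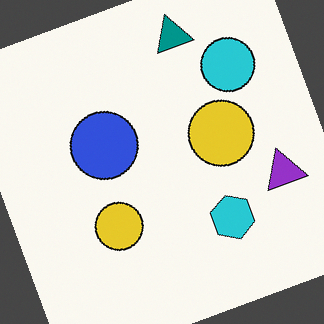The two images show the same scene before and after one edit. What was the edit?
The image was rotated counter-clockwise by a clearly visible amount.

Every shape is tilted by the same angle and the image corners show triangular fill wedges — a whole-image rotation by a non-right angle.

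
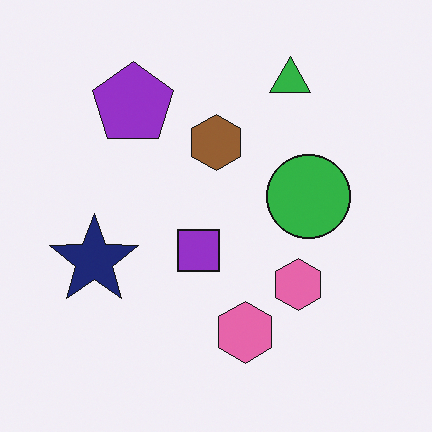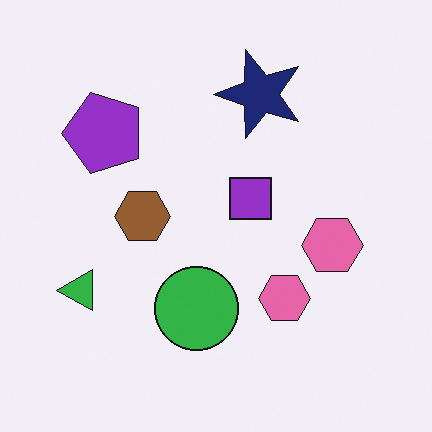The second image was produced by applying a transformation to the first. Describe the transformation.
Transposed (reflected across the top-left ↔ bottom-right diagonal).

Shapes have swapped their row and column positions — what was in the top-right is now in the bottom-left — a diagonal reflection.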